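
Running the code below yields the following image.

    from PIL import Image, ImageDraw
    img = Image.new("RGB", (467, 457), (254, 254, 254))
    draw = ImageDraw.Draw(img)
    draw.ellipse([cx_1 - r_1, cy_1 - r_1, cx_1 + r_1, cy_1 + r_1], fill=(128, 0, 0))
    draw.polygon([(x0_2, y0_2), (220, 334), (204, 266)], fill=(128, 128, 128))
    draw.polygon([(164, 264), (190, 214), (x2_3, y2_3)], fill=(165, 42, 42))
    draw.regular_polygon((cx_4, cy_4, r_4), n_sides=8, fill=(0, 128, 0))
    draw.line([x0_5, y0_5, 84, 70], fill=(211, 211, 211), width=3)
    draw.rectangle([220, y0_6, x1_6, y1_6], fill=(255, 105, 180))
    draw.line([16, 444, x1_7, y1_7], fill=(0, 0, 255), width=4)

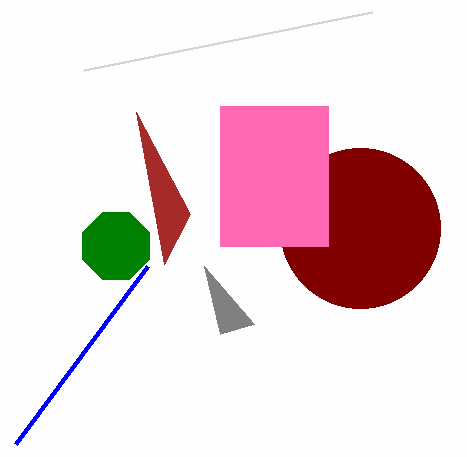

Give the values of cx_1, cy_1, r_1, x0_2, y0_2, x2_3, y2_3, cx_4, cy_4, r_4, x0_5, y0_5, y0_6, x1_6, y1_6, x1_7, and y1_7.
cx_1 = 360; cy_1 = 228; r_1 = 80; x0_2 = 254; y0_2 = 324; x2_3 = 136; y2_3 = 112; cx_4 = 116; cy_4 = 246; r_4 = 36; x0_5 = 372; y0_5 = 12; y0_6 = 106; x1_6 = 328; y1_6 = 246; x1_7 = 148; y1_7 = 266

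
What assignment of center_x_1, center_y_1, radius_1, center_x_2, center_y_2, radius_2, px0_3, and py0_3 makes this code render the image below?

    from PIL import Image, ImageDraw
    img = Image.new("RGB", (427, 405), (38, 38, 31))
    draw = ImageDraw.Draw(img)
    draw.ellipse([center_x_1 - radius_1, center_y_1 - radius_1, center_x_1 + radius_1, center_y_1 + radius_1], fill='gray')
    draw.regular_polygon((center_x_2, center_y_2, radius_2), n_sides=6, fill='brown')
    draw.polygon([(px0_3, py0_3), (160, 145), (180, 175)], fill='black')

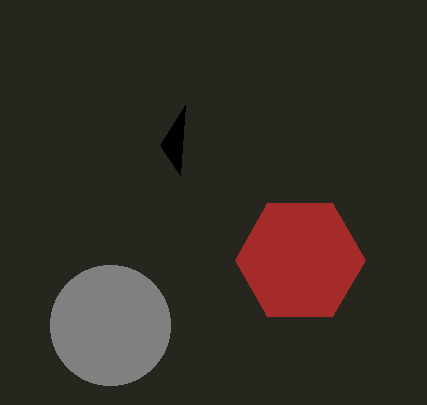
center_x_1 = 110; center_y_1 = 325; radius_1 = 60; center_x_2 = 300; center_y_2 = 260; radius_2 = 65; px0_3 = 185; py0_3 = 105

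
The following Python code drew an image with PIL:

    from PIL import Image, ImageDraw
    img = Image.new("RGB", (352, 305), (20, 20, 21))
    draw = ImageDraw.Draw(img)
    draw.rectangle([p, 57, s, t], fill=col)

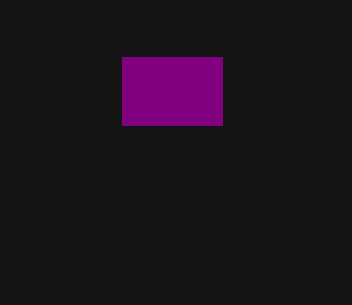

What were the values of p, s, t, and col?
p = 122, s = 222, t = 125, col = 'purple'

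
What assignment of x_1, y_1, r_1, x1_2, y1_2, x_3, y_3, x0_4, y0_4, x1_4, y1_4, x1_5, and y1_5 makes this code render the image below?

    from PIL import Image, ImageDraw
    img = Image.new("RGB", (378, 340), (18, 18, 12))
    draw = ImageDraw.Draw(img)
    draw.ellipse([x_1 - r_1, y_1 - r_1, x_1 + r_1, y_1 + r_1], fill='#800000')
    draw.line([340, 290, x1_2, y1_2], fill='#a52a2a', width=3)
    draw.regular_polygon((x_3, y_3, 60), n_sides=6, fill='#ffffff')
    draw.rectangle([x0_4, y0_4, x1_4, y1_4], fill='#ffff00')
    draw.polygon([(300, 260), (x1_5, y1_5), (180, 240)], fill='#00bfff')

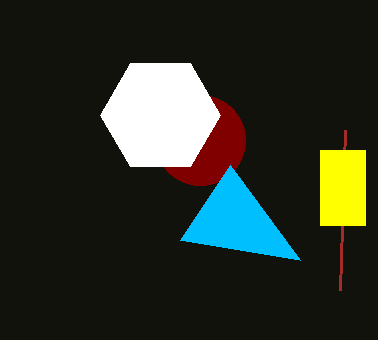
x_1 = 200
y_1 = 140
r_1 = 45
x1_2 = 345
y1_2 = 130
x_3 = 160
y_3 = 115
x0_4 = 320
y0_4 = 150
x1_4 = 365
y1_4 = 225
x1_5 = 230
y1_5 = 165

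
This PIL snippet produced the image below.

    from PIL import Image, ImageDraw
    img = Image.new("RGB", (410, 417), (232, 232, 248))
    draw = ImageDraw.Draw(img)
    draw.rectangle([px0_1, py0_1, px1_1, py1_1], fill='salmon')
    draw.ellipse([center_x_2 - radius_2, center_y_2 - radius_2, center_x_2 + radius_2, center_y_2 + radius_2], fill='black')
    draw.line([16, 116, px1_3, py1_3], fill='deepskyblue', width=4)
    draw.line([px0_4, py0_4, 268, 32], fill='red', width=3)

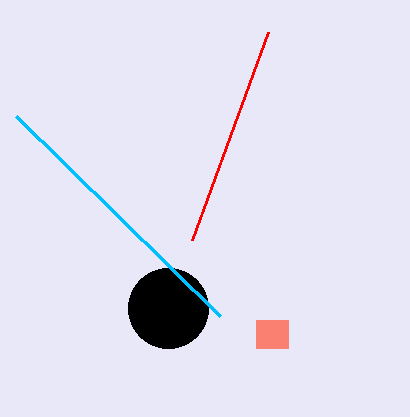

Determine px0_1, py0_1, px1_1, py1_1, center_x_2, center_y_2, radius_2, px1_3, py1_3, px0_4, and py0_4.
px0_1 = 256
py0_1 = 320
px1_1 = 288
py1_1 = 348
center_x_2 = 168
center_y_2 = 308
radius_2 = 40
px1_3 = 220
py1_3 = 316
px0_4 = 192
py0_4 = 240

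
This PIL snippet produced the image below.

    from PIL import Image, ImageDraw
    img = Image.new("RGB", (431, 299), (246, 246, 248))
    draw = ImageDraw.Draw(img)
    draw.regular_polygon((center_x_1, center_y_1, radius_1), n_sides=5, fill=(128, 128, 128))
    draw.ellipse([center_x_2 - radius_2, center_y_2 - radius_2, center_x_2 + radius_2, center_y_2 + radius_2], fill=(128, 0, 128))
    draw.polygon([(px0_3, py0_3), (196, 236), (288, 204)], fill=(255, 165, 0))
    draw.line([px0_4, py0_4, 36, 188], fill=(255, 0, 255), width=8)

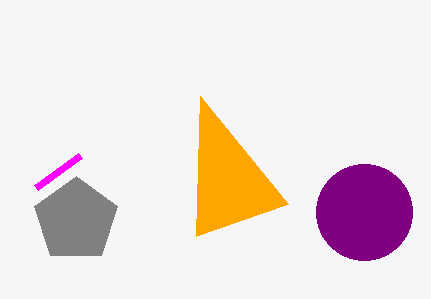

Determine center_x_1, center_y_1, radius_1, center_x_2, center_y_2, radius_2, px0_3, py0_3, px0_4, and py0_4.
center_x_1 = 76; center_y_1 = 220; radius_1 = 44; center_x_2 = 364; center_y_2 = 212; radius_2 = 48; px0_3 = 200; py0_3 = 96; px0_4 = 80; py0_4 = 156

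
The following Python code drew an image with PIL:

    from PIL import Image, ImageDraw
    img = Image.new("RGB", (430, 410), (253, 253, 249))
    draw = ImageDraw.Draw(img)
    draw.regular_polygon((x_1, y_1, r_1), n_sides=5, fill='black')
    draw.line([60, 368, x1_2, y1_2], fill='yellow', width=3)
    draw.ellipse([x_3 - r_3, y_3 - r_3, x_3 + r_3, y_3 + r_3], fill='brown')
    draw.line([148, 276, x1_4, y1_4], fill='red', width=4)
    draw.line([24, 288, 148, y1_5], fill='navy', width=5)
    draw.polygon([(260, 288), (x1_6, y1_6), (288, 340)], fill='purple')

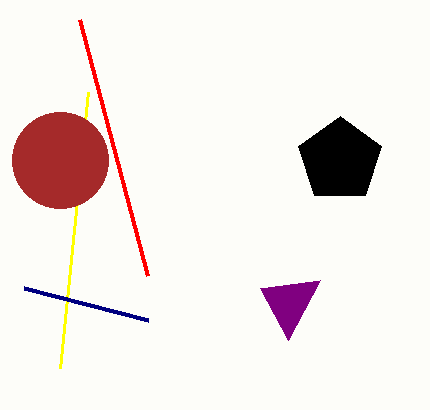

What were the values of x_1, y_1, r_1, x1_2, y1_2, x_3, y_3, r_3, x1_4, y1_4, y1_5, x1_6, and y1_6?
x_1 = 340
y_1 = 160
r_1 = 44
x1_2 = 88
y1_2 = 92
x_3 = 60
y_3 = 160
r_3 = 48
x1_4 = 80
y1_4 = 20
y1_5 = 320
x1_6 = 320
y1_6 = 280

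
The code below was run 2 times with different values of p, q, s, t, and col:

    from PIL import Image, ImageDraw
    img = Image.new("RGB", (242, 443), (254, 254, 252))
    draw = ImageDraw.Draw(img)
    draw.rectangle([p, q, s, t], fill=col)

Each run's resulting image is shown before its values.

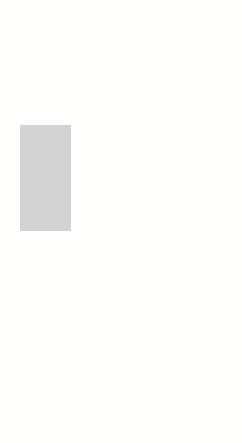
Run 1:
p = 20
q = 125
s = 70
t = 230
col = 'lightgray'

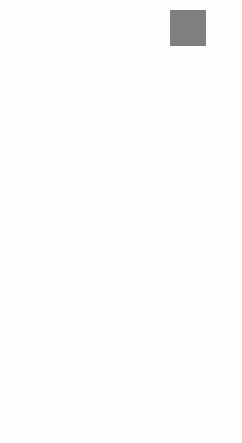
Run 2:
p = 170; q = 10; s = 205; t = 45; col = 'gray'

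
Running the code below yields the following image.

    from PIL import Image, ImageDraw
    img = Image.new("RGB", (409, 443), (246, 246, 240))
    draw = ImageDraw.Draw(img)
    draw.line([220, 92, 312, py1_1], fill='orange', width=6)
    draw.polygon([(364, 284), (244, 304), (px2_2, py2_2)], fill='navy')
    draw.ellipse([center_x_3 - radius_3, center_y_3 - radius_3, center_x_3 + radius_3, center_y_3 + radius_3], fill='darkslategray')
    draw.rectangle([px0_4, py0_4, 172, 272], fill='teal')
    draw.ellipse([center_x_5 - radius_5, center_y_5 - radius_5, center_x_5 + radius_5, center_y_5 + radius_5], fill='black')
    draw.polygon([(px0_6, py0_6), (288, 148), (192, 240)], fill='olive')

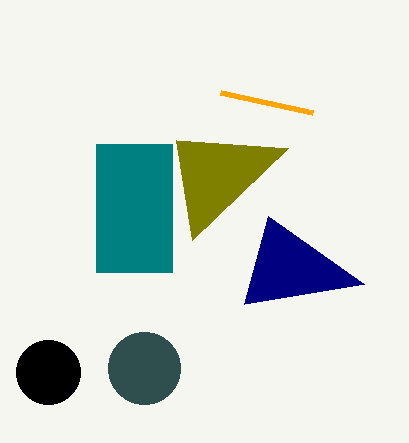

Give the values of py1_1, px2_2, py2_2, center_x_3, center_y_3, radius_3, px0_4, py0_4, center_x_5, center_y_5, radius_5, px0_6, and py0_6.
py1_1 = 112
px2_2 = 268
py2_2 = 216
center_x_3 = 144
center_y_3 = 368
radius_3 = 36
px0_4 = 96
py0_4 = 144
center_x_5 = 48
center_y_5 = 372
radius_5 = 32
px0_6 = 176
py0_6 = 140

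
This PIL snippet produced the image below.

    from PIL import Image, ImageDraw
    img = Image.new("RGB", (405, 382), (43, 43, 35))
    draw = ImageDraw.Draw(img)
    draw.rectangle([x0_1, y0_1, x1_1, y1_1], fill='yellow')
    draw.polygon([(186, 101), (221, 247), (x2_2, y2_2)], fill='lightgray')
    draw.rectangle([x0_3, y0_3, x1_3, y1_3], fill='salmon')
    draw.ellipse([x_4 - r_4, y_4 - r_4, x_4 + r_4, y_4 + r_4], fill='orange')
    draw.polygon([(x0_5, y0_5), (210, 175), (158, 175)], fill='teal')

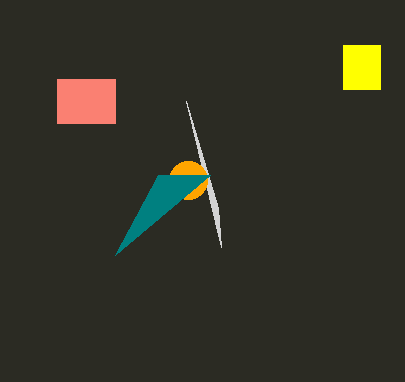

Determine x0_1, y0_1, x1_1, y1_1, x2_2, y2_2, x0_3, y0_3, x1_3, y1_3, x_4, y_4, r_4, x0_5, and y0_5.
x0_1 = 343
y0_1 = 45
x1_1 = 380
y1_1 = 89
x2_2 = 218
y2_2 = 208
x0_3 = 57
y0_3 = 79
x1_3 = 115
y1_3 = 123
x_4 = 188
y_4 = 180
r_4 = 19
x0_5 = 115
y0_5 = 255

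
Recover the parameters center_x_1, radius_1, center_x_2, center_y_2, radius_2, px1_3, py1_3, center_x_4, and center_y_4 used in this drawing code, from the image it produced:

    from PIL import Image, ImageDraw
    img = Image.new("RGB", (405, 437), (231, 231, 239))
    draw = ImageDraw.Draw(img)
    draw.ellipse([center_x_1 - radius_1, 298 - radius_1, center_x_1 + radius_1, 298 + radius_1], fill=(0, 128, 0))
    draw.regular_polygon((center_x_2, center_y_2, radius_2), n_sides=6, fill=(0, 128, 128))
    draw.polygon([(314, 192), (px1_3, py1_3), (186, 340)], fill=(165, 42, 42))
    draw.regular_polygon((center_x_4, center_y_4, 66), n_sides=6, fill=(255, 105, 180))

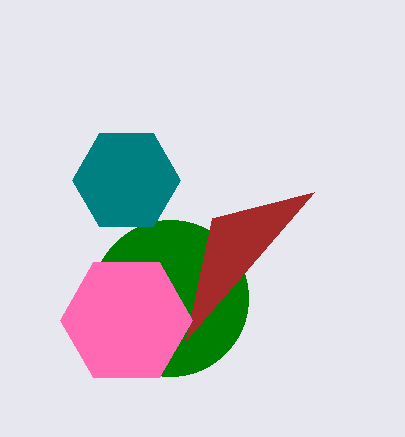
center_x_1 = 170, radius_1 = 78, center_x_2 = 126, center_y_2 = 180, radius_2 = 54, px1_3 = 212, py1_3 = 218, center_x_4 = 126, center_y_4 = 320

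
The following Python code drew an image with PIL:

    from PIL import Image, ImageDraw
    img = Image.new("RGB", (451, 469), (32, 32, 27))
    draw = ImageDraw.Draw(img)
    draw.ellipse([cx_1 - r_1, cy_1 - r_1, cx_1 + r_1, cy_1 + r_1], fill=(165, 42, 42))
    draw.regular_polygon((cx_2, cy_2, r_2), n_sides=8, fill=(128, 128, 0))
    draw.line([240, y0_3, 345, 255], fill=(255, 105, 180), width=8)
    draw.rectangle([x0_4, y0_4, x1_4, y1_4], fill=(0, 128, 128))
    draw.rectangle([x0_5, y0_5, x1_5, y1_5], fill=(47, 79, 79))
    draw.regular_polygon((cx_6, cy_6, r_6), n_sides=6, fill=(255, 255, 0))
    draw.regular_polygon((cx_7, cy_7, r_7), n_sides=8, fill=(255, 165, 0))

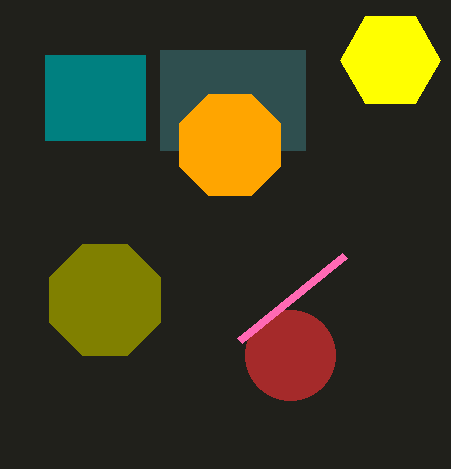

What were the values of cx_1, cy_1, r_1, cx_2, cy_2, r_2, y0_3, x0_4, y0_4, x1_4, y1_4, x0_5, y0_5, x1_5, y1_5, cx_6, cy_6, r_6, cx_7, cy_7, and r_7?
cx_1 = 290, cy_1 = 355, r_1 = 45, cx_2 = 105, cy_2 = 300, r_2 = 60, y0_3 = 340, x0_4 = 45, y0_4 = 55, x1_4 = 145, y1_4 = 140, x0_5 = 160, y0_5 = 50, x1_5 = 305, y1_5 = 150, cx_6 = 390, cy_6 = 60, r_6 = 50, cx_7 = 230, cy_7 = 145, r_7 = 55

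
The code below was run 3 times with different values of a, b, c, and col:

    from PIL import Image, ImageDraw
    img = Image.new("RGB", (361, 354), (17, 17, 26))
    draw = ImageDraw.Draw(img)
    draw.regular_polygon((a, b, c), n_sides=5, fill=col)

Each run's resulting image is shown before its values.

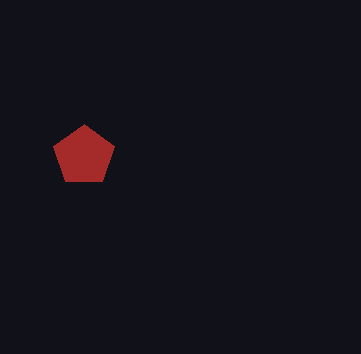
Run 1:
a = 84
b = 156
c = 32
col = 'brown'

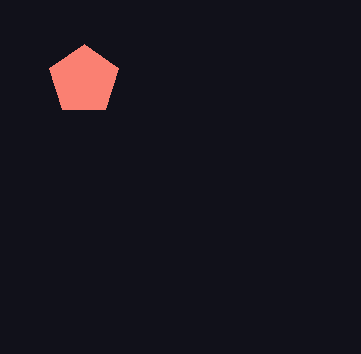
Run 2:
a = 84
b = 80
c = 36
col = 'salmon'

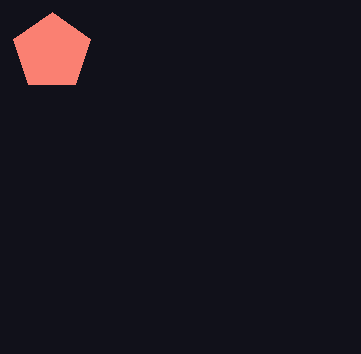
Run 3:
a = 52; b = 52; c = 40; col = 'salmon'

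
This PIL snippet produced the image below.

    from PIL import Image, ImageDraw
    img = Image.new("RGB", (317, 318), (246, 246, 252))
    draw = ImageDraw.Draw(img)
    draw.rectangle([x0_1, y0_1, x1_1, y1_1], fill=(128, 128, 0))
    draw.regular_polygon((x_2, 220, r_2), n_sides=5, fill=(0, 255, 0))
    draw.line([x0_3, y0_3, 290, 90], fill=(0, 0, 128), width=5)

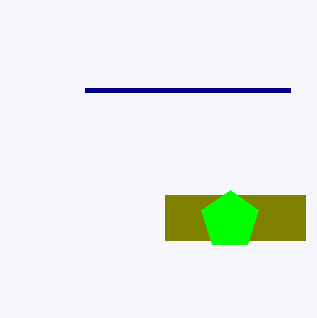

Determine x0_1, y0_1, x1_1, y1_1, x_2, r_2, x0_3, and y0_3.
x0_1 = 165, y0_1 = 195, x1_1 = 305, y1_1 = 240, x_2 = 230, r_2 = 30, x0_3 = 85, y0_3 = 90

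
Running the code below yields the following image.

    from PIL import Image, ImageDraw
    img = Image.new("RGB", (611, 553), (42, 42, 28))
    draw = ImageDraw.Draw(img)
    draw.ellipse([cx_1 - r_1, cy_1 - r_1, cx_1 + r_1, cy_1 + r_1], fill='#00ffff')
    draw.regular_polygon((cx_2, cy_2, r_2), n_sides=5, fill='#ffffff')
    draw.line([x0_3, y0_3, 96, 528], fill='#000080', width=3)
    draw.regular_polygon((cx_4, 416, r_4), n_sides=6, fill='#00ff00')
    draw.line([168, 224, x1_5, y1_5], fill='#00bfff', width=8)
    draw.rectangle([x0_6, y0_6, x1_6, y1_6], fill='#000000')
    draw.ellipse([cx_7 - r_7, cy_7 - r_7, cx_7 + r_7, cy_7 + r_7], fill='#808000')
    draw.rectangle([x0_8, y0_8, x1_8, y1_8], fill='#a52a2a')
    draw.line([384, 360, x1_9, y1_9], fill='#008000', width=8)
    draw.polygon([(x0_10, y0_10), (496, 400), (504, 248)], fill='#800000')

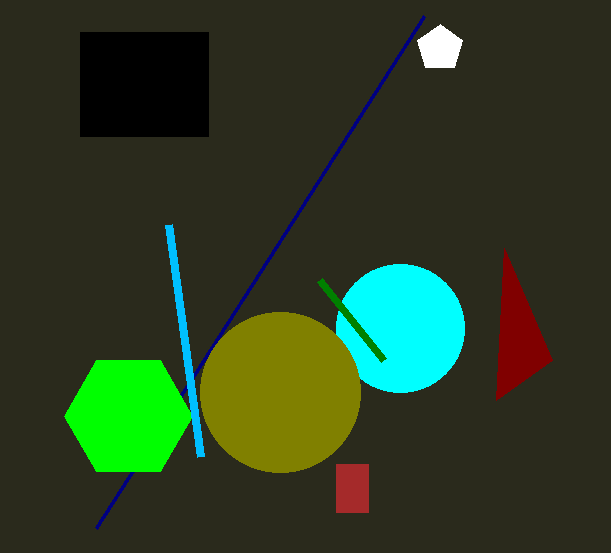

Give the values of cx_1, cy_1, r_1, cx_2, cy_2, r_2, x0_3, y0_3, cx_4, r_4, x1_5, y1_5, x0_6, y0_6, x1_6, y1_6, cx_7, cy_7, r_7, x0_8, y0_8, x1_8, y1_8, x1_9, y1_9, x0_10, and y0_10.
cx_1 = 400; cy_1 = 328; r_1 = 64; cx_2 = 440; cy_2 = 48; r_2 = 24; x0_3 = 424; y0_3 = 16; cx_4 = 128; r_4 = 64; x1_5 = 200; y1_5 = 456; x0_6 = 80; y0_6 = 32; x1_6 = 208; y1_6 = 136; cx_7 = 280; cy_7 = 392; r_7 = 80; x0_8 = 336; y0_8 = 464; x1_8 = 368; y1_8 = 512; x1_9 = 320; y1_9 = 280; x0_10 = 552; y0_10 = 360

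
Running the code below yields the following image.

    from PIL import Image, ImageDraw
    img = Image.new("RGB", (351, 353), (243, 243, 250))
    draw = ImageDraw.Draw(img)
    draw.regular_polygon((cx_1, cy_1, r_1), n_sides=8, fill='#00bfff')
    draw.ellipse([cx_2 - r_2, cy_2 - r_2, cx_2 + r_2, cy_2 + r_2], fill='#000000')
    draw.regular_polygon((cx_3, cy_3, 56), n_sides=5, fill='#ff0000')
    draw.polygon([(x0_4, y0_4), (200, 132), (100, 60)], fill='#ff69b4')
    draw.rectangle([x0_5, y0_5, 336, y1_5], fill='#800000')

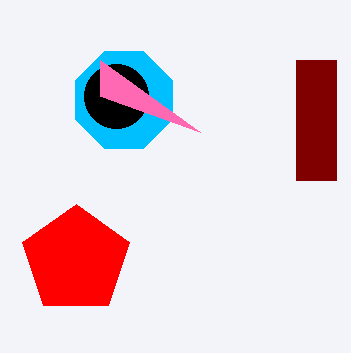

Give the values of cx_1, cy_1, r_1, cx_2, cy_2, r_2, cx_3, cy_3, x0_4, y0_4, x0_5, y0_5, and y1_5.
cx_1 = 124; cy_1 = 100; r_1 = 52; cx_2 = 116; cy_2 = 96; r_2 = 32; cx_3 = 76; cy_3 = 260; x0_4 = 100; y0_4 = 96; x0_5 = 296; y0_5 = 60; y1_5 = 180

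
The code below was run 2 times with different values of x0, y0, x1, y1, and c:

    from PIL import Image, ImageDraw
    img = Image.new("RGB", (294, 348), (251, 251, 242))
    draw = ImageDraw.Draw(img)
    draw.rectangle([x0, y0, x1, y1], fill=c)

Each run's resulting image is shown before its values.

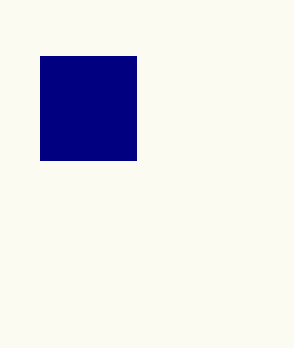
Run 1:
x0 = 40; y0 = 56; x1 = 136; y1 = 160; c = 'navy'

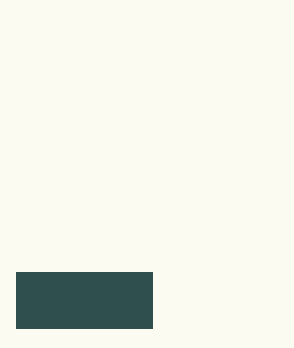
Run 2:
x0 = 16; y0 = 272; x1 = 152; y1 = 328; c = 'darkslategray'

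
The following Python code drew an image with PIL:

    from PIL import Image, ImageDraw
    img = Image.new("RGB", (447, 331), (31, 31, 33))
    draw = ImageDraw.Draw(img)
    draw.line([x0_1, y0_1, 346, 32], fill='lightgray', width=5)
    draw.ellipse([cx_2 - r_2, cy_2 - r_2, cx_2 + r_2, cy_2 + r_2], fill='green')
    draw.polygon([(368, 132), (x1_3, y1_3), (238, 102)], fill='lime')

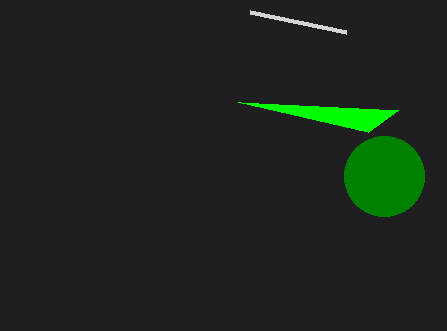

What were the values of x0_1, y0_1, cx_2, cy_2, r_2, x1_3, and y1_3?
x0_1 = 250, y0_1 = 12, cx_2 = 384, cy_2 = 176, r_2 = 40, x1_3 = 398, y1_3 = 110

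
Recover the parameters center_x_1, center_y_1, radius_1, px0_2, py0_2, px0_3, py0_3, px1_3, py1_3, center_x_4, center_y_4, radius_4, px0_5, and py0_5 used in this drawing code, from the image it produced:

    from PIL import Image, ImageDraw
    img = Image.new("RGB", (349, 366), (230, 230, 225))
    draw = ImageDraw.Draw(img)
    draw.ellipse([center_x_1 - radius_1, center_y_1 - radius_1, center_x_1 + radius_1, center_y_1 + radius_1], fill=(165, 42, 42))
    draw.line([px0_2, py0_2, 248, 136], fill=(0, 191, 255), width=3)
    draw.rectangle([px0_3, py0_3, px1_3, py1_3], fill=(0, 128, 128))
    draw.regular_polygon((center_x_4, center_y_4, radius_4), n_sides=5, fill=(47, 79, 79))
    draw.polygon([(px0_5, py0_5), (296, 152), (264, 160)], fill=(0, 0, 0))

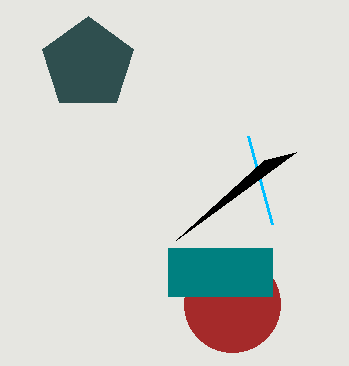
center_x_1 = 232; center_y_1 = 304; radius_1 = 48; px0_2 = 272; py0_2 = 224; px0_3 = 168; py0_3 = 248; px1_3 = 272; py1_3 = 296; center_x_4 = 88; center_y_4 = 64; radius_4 = 48; px0_5 = 176; py0_5 = 240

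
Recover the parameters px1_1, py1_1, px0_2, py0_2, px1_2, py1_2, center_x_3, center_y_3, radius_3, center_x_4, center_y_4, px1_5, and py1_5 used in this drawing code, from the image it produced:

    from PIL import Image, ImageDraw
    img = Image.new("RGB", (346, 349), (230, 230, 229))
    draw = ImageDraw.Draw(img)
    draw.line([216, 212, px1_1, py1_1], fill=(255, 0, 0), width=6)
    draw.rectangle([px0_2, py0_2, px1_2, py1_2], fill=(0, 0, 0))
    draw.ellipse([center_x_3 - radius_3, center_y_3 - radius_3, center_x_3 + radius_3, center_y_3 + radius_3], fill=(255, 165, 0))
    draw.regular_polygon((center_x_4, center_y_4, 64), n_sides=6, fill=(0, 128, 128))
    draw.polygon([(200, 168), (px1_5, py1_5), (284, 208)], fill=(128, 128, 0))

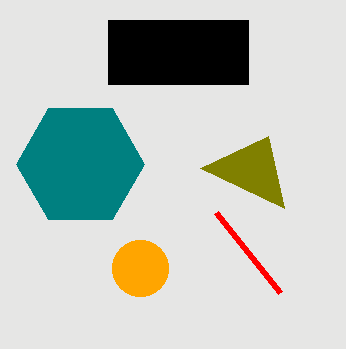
px1_1 = 280; py1_1 = 292; px0_2 = 108; py0_2 = 20; px1_2 = 248; py1_2 = 84; center_x_3 = 140; center_y_3 = 268; radius_3 = 28; center_x_4 = 80; center_y_4 = 164; px1_5 = 268; py1_5 = 136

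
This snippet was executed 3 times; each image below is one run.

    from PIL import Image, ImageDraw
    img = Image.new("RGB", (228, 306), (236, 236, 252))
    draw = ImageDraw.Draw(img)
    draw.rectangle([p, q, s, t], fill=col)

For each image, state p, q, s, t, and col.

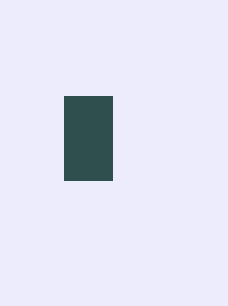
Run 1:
p = 64
q = 96
s = 112
t = 180
col = 'darkslategray'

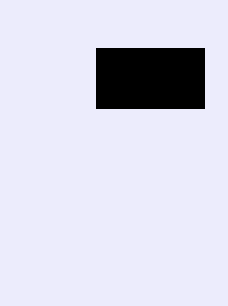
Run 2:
p = 96
q = 48
s = 204
t = 108
col = 'black'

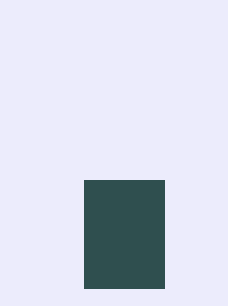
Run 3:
p = 84
q = 180
s = 164
t = 288
col = 'darkslategray'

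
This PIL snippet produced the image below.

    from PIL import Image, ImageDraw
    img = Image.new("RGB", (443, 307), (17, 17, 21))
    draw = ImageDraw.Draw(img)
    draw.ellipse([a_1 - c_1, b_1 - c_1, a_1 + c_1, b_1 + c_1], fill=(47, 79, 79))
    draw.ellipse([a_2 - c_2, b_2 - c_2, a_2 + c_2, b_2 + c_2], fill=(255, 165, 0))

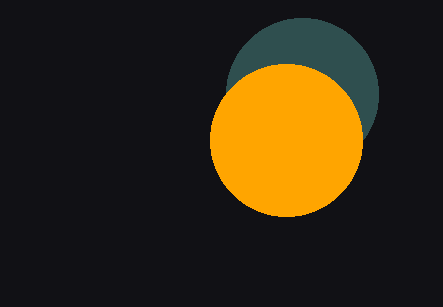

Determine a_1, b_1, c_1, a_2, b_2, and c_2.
a_1 = 302; b_1 = 94; c_1 = 76; a_2 = 286; b_2 = 140; c_2 = 76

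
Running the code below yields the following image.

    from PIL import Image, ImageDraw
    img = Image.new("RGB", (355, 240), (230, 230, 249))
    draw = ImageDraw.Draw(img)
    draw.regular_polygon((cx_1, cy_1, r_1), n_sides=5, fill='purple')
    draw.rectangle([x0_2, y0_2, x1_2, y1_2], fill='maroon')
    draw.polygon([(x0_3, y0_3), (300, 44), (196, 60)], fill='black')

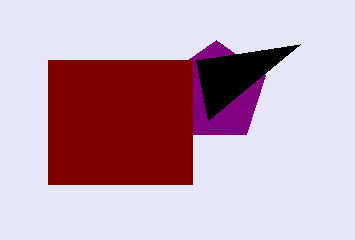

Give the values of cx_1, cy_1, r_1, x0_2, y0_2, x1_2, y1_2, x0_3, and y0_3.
cx_1 = 216, cy_1 = 92, r_1 = 52, x0_2 = 48, y0_2 = 60, x1_2 = 192, y1_2 = 184, x0_3 = 208, y0_3 = 120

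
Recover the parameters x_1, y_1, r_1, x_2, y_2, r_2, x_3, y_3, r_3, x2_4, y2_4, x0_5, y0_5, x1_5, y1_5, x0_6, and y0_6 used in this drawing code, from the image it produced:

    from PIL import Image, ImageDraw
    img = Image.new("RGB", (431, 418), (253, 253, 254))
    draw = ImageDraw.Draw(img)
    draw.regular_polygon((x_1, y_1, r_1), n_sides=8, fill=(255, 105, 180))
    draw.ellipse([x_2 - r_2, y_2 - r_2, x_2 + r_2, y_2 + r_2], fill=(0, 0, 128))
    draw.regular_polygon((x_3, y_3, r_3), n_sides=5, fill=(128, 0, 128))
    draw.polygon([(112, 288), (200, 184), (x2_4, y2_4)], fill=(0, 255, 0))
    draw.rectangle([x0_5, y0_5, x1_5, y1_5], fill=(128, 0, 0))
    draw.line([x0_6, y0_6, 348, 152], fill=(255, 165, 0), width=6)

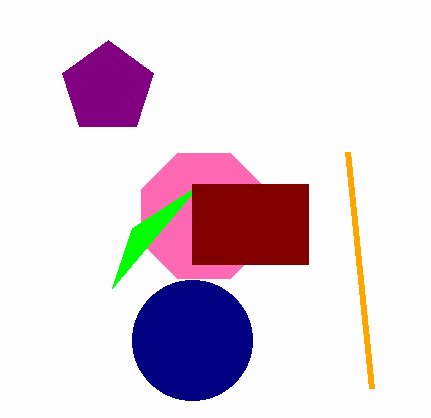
x_1 = 204; y_1 = 216; r_1 = 68; x_2 = 192; y_2 = 340; r_2 = 60; x_3 = 108; y_3 = 88; r_3 = 48; x2_4 = 132; y2_4 = 228; x0_5 = 192; y0_5 = 184; x1_5 = 308; y1_5 = 264; x0_6 = 372; y0_6 = 388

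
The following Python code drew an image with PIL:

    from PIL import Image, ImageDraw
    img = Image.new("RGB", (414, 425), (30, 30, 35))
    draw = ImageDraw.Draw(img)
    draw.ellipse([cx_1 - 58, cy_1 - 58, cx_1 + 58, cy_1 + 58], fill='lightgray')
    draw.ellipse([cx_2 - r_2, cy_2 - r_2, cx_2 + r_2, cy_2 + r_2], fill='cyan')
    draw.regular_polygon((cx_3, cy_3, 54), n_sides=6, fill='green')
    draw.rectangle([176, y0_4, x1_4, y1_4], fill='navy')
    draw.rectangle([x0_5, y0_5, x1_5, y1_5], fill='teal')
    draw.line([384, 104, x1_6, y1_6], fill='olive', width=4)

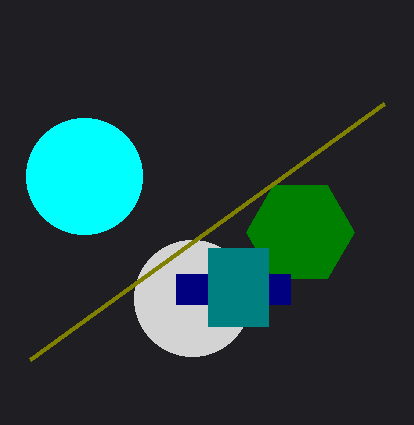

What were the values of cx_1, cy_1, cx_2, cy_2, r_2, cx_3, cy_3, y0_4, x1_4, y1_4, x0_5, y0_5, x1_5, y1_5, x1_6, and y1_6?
cx_1 = 192; cy_1 = 298; cx_2 = 84; cy_2 = 176; r_2 = 58; cx_3 = 300; cy_3 = 232; y0_4 = 274; x1_4 = 290; y1_4 = 304; x0_5 = 208; y0_5 = 248; x1_5 = 268; y1_5 = 326; x1_6 = 30; y1_6 = 360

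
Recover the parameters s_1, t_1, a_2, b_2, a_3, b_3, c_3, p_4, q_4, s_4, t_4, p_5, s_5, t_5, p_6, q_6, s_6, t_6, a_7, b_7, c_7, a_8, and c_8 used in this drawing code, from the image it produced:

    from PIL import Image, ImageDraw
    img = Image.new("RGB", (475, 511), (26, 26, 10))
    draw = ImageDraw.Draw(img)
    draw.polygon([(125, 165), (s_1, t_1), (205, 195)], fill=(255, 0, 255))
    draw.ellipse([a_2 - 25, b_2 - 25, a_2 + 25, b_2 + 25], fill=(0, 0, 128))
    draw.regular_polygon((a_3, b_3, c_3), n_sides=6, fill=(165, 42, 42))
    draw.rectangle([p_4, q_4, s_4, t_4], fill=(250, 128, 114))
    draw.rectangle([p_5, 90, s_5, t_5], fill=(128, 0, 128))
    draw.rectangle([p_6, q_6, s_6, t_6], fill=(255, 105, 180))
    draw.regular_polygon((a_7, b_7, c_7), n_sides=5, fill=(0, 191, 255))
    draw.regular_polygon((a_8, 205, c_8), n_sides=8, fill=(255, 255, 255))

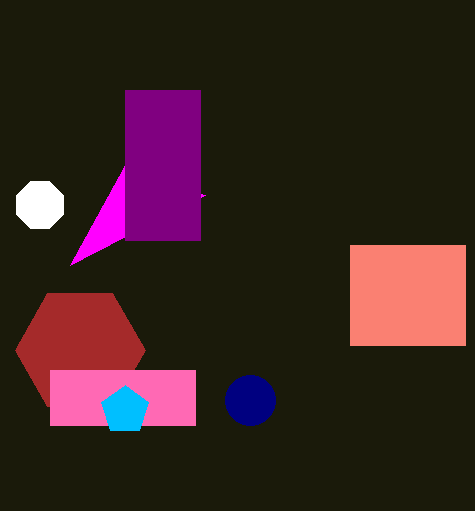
s_1 = 70
t_1 = 265
a_2 = 250
b_2 = 400
a_3 = 80
b_3 = 350
c_3 = 65
p_4 = 350
q_4 = 245
s_4 = 465
t_4 = 345
p_5 = 125
s_5 = 200
t_5 = 240
p_6 = 50
q_6 = 370
s_6 = 195
t_6 = 425
a_7 = 125
b_7 = 410
c_7 = 25
a_8 = 40
c_8 = 25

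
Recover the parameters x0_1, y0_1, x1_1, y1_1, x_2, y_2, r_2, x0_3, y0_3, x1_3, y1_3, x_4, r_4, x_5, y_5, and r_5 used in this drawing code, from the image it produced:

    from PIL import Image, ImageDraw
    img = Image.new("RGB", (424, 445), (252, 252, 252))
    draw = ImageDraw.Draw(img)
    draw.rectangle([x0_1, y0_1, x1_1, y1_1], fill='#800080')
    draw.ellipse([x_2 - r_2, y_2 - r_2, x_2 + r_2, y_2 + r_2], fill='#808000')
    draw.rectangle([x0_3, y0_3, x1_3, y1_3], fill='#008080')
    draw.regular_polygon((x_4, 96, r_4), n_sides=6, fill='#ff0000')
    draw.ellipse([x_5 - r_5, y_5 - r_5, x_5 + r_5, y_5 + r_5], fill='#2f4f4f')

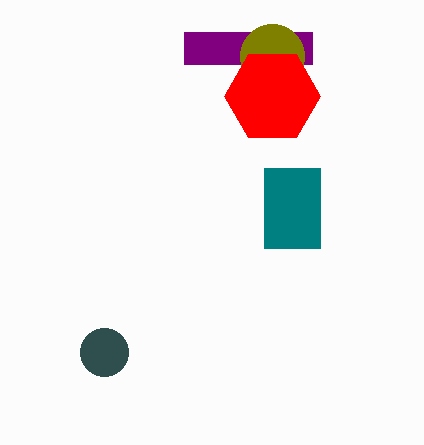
x0_1 = 184
y0_1 = 32
x1_1 = 312
y1_1 = 64
x_2 = 272
y_2 = 56
r_2 = 32
x0_3 = 264
y0_3 = 168
x1_3 = 320
y1_3 = 248
x_4 = 272
r_4 = 48
x_5 = 104
y_5 = 352
r_5 = 24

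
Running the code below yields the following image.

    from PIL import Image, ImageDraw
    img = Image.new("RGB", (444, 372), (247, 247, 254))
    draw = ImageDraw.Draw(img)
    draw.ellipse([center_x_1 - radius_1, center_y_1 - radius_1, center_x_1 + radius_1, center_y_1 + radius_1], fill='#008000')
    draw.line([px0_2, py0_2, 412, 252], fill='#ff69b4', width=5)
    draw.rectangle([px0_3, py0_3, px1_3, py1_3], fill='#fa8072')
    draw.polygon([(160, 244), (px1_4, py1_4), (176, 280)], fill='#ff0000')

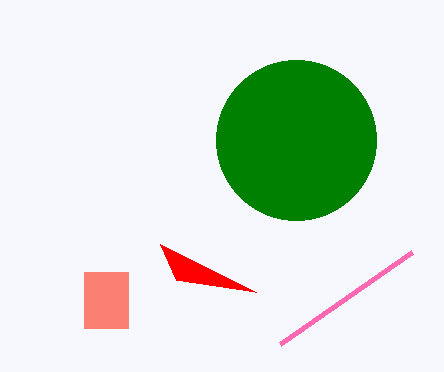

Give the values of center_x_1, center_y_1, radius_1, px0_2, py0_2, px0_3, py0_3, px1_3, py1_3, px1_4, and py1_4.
center_x_1 = 296, center_y_1 = 140, radius_1 = 80, px0_2 = 280, py0_2 = 344, px0_3 = 84, py0_3 = 272, px1_3 = 128, py1_3 = 328, px1_4 = 256, py1_4 = 292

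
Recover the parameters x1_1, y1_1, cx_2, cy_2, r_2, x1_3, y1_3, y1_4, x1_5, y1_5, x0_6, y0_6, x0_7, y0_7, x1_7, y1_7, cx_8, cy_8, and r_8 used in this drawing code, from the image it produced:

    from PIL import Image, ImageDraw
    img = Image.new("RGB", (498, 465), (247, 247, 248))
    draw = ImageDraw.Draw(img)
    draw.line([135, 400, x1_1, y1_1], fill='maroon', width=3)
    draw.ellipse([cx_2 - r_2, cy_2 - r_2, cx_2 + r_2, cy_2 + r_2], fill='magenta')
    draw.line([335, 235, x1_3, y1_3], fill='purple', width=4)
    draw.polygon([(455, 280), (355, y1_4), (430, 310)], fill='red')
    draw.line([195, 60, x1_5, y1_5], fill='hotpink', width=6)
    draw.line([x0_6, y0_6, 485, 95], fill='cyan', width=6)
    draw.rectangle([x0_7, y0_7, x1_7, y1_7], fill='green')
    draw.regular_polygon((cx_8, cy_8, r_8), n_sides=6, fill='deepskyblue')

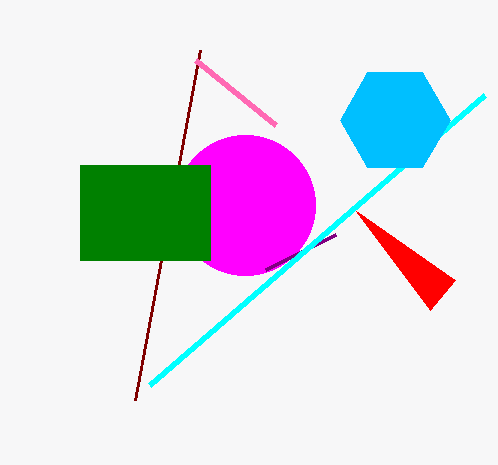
x1_1 = 200
y1_1 = 50
cx_2 = 245
cy_2 = 205
r_2 = 70
x1_3 = 265
y1_3 = 270
y1_4 = 210
x1_5 = 275
y1_5 = 125
x0_6 = 150
y0_6 = 385
x0_7 = 80
y0_7 = 165
x1_7 = 210
y1_7 = 260
cx_8 = 395
cy_8 = 120
r_8 = 55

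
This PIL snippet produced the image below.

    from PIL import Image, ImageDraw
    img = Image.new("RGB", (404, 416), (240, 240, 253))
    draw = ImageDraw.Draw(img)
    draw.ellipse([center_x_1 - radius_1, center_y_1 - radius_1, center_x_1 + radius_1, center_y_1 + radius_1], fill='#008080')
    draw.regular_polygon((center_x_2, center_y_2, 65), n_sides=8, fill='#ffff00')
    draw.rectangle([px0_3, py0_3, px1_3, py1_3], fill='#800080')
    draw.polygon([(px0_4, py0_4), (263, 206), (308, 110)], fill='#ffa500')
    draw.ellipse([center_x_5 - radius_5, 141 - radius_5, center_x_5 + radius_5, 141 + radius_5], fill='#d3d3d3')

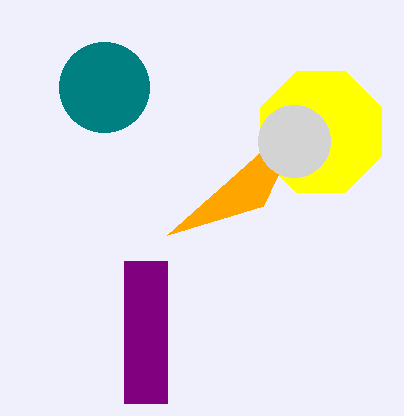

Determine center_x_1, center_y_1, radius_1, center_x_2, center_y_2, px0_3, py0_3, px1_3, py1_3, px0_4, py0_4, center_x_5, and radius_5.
center_x_1 = 104, center_y_1 = 87, radius_1 = 45, center_x_2 = 321, center_y_2 = 132, px0_3 = 124, py0_3 = 261, px1_3 = 167, py1_3 = 403, px0_4 = 167, py0_4 = 235, center_x_5 = 294, radius_5 = 36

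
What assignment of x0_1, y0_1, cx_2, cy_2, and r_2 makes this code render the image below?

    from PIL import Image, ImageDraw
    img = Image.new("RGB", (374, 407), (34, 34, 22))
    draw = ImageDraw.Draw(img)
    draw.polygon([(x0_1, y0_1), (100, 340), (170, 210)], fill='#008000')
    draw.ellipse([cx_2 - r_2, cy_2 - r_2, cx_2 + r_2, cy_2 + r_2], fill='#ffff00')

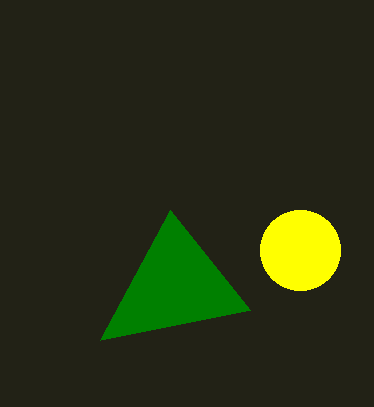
x0_1 = 250; y0_1 = 310; cx_2 = 300; cy_2 = 250; r_2 = 40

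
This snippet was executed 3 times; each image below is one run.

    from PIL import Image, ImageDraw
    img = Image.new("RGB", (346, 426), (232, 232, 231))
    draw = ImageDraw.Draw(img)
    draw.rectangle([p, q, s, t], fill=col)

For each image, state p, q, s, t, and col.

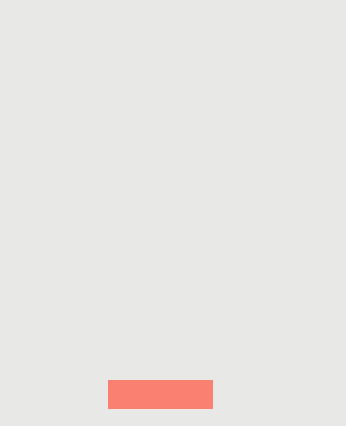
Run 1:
p = 108; q = 380; s = 212; t = 408; col = 'salmon'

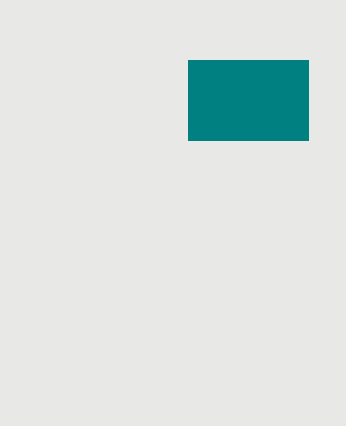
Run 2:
p = 188; q = 60; s = 308; t = 140; col = 'teal'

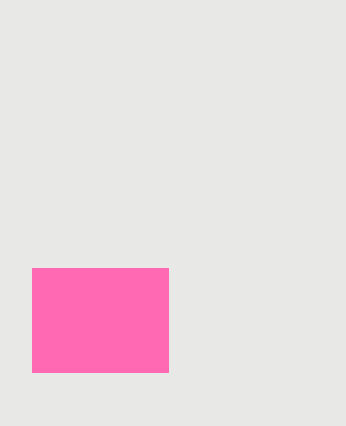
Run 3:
p = 32, q = 268, s = 168, t = 372, col = 'hotpink'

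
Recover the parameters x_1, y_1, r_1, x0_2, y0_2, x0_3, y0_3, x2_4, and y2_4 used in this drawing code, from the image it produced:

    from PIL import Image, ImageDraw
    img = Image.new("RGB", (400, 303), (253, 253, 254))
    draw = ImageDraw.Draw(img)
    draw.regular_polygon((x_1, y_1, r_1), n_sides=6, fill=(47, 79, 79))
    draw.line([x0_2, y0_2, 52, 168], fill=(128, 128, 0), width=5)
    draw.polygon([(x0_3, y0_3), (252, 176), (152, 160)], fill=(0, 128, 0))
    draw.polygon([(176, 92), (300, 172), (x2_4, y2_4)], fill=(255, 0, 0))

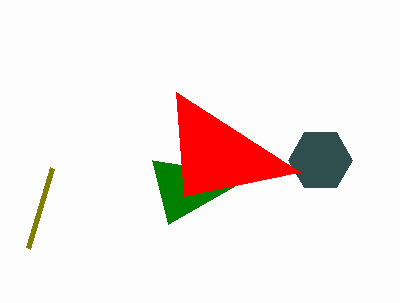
x_1 = 320
y_1 = 160
r_1 = 32
x0_2 = 28
y0_2 = 248
x0_3 = 168
y0_3 = 224
x2_4 = 184
y2_4 = 196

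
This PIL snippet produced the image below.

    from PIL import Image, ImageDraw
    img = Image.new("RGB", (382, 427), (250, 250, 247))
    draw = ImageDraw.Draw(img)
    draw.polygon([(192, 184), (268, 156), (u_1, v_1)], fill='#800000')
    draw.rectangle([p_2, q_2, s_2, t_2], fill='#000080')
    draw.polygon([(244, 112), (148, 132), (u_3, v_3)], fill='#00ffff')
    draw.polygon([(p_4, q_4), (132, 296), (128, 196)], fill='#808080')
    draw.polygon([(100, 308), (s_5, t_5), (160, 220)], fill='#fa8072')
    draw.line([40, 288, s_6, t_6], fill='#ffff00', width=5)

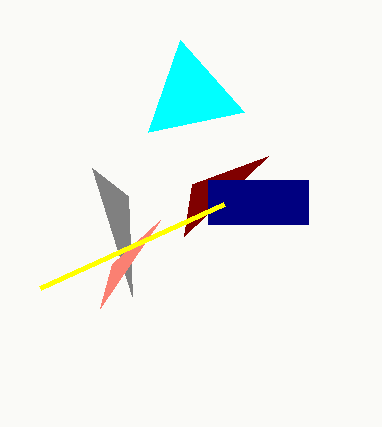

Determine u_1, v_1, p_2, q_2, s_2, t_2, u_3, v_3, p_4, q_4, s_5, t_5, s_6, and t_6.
u_1 = 184; v_1 = 236; p_2 = 208; q_2 = 180; s_2 = 308; t_2 = 224; u_3 = 180; v_3 = 40; p_4 = 92; q_4 = 168; s_5 = 112; t_5 = 264; s_6 = 224; t_6 = 204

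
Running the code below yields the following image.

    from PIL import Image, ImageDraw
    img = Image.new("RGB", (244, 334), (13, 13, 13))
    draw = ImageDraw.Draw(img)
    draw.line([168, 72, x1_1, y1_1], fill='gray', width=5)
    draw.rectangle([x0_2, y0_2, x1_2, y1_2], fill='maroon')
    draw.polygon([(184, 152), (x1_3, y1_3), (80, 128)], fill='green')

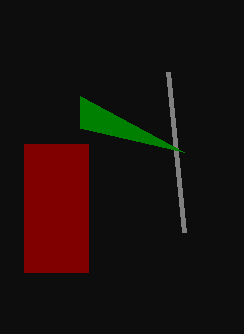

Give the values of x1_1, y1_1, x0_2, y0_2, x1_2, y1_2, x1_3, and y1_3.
x1_1 = 184, y1_1 = 232, x0_2 = 24, y0_2 = 144, x1_2 = 88, y1_2 = 272, x1_3 = 80, y1_3 = 96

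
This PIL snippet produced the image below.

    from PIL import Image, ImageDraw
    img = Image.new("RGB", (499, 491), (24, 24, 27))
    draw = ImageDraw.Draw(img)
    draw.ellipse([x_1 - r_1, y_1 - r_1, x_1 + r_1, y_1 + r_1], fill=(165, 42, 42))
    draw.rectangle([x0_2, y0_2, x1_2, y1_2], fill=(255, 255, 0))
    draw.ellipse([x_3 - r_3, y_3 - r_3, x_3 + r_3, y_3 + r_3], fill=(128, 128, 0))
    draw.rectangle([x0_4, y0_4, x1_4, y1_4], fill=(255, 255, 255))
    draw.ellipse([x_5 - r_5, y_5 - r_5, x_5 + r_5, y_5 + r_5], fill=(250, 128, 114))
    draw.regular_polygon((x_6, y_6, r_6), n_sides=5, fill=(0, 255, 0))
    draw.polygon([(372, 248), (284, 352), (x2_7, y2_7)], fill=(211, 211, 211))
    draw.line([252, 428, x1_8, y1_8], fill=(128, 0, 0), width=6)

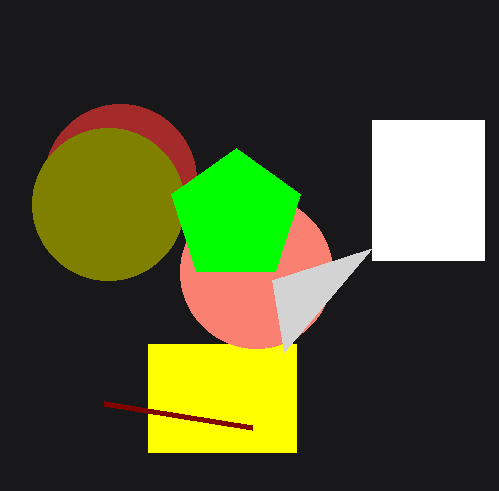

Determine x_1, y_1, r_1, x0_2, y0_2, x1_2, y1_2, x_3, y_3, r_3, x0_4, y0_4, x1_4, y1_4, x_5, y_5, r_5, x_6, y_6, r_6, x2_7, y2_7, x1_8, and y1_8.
x_1 = 120; y_1 = 180; r_1 = 76; x0_2 = 148; y0_2 = 344; x1_2 = 296; y1_2 = 452; x_3 = 108; y_3 = 204; r_3 = 76; x0_4 = 372; y0_4 = 120; x1_4 = 484; y1_4 = 260; x_5 = 256; y_5 = 272; r_5 = 76; x_6 = 236; y_6 = 216; r_6 = 68; x2_7 = 272; y2_7 = 280; x1_8 = 104; y1_8 = 404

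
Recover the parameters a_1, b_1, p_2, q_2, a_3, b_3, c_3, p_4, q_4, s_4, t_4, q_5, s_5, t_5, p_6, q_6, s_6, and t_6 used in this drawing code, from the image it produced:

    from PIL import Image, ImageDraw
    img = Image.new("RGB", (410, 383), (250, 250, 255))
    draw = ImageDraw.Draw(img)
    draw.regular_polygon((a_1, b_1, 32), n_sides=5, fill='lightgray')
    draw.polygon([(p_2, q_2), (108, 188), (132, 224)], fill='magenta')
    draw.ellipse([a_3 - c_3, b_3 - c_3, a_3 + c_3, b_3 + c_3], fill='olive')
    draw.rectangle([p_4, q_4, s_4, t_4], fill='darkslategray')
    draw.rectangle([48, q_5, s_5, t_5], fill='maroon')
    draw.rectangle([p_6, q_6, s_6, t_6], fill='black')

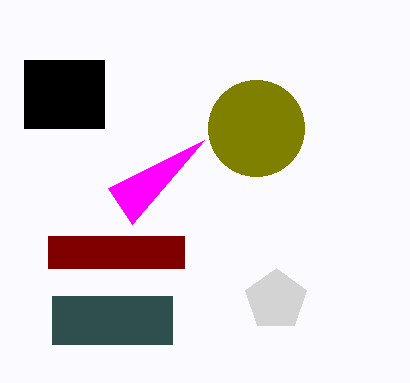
a_1 = 276; b_1 = 300; p_2 = 204; q_2 = 140; a_3 = 256; b_3 = 128; c_3 = 48; p_4 = 52; q_4 = 296; s_4 = 172; t_4 = 344; q_5 = 236; s_5 = 184; t_5 = 268; p_6 = 24; q_6 = 60; s_6 = 104; t_6 = 128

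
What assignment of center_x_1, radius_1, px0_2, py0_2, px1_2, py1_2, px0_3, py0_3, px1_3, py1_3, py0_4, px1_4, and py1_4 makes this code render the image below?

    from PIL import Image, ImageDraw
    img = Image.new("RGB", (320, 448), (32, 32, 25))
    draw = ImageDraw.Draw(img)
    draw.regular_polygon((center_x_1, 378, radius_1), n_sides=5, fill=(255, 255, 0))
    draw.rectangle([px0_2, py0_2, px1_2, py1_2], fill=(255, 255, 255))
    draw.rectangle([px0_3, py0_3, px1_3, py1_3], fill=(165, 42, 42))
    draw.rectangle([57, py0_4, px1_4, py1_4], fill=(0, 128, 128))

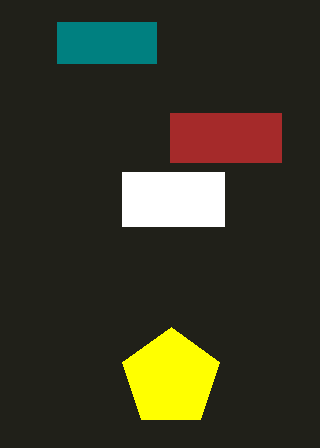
center_x_1 = 171
radius_1 = 51
px0_2 = 122
py0_2 = 172
px1_2 = 224
py1_2 = 226
px0_3 = 170
py0_3 = 113
px1_3 = 281
py1_3 = 162
py0_4 = 22
px1_4 = 156
py1_4 = 63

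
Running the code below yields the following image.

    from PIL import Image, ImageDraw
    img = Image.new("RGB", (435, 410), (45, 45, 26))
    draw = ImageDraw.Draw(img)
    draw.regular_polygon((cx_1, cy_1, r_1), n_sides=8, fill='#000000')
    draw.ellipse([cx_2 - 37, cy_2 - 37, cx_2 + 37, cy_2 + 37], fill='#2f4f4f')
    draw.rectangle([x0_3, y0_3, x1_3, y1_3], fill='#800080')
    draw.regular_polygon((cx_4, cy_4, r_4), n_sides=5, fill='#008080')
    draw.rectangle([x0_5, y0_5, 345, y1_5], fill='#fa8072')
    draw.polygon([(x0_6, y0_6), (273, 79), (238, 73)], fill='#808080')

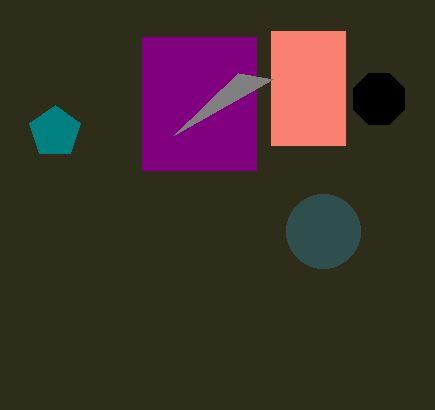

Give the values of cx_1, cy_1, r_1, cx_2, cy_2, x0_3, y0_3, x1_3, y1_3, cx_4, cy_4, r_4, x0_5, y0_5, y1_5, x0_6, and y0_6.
cx_1 = 379
cy_1 = 99
r_1 = 28
cx_2 = 323
cy_2 = 231
x0_3 = 142
y0_3 = 37
x1_3 = 256
y1_3 = 170
cx_4 = 55
cy_4 = 132
r_4 = 27
x0_5 = 271
y0_5 = 31
y1_5 = 145
x0_6 = 174
y0_6 = 135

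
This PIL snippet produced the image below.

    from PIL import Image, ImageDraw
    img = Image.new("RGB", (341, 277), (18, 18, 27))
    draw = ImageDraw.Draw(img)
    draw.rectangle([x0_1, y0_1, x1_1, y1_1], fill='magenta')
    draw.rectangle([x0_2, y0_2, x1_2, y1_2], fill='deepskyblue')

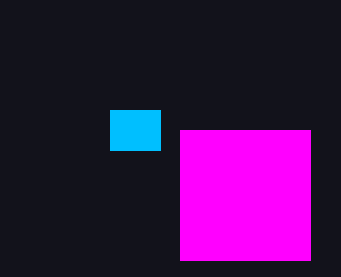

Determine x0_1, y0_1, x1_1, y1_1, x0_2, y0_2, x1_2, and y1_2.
x0_1 = 180, y0_1 = 130, x1_1 = 310, y1_1 = 260, x0_2 = 110, y0_2 = 110, x1_2 = 160, y1_2 = 150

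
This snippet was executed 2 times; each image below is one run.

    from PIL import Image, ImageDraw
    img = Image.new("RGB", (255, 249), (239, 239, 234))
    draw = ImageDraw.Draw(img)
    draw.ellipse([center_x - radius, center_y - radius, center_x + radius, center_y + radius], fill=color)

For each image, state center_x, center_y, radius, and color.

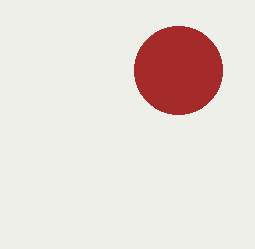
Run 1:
center_x = 178
center_y = 70
radius = 44
color = 'brown'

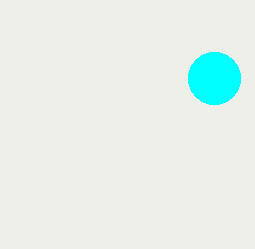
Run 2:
center_x = 214
center_y = 78
radius = 26
color = 'cyan'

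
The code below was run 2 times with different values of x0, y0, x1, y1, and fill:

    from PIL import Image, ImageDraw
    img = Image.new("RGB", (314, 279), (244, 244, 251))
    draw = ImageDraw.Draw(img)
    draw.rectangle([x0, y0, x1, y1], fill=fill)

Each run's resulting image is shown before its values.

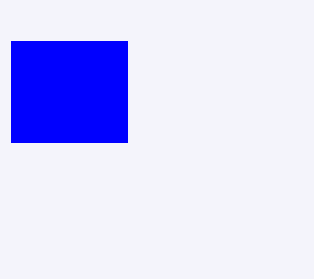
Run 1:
x0 = 11
y0 = 41
x1 = 127
y1 = 142
fill = 'blue'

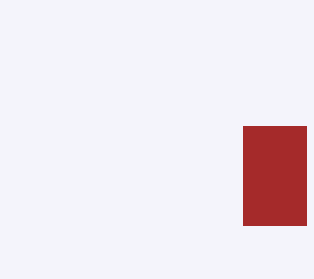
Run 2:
x0 = 243; y0 = 126; x1 = 306; y1 = 225; fill = 'brown'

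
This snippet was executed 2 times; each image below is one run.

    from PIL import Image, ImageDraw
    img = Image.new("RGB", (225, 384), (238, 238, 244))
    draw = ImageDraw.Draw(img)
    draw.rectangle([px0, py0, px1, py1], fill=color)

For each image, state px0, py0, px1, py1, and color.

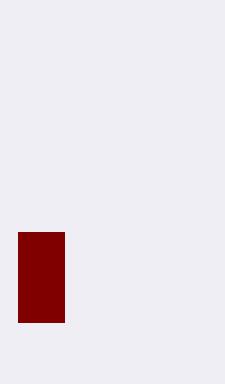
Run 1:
px0 = 18, py0 = 232, px1 = 64, py1 = 322, color = 'maroon'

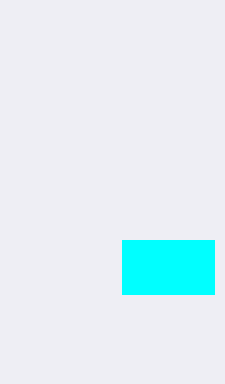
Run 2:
px0 = 122
py0 = 240
px1 = 214
py1 = 294
color = 'cyan'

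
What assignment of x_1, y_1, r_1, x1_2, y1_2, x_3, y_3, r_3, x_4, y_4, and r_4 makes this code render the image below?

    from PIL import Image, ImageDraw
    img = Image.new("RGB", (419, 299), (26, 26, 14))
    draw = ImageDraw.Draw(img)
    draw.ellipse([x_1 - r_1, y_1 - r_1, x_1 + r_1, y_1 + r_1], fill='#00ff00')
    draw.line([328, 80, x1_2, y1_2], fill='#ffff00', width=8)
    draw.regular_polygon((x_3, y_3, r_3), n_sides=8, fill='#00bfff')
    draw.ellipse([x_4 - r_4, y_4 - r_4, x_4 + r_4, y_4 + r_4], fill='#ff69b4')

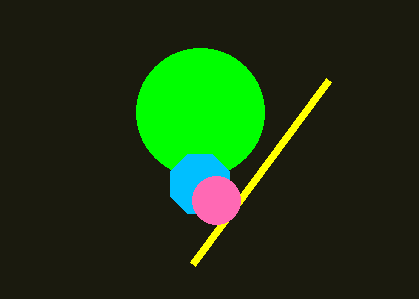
x_1 = 200
y_1 = 112
r_1 = 64
x1_2 = 192
y1_2 = 264
x_3 = 200
y_3 = 184
r_3 = 32
x_4 = 216
y_4 = 200
r_4 = 24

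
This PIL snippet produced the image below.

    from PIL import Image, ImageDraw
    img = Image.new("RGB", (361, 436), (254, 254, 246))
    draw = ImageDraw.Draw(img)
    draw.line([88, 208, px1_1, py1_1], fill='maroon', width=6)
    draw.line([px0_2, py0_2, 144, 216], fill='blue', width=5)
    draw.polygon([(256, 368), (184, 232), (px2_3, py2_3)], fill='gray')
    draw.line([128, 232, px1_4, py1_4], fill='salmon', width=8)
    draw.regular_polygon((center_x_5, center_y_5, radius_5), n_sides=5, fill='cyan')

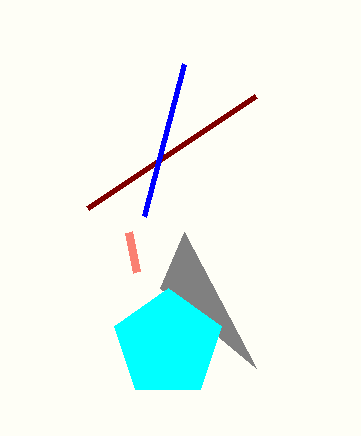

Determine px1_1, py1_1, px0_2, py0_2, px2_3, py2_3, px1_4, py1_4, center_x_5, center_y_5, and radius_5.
px1_1 = 256
py1_1 = 96
px0_2 = 184
py0_2 = 64
px2_3 = 160
py2_3 = 288
px1_4 = 136
py1_4 = 272
center_x_5 = 168
center_y_5 = 344
radius_5 = 56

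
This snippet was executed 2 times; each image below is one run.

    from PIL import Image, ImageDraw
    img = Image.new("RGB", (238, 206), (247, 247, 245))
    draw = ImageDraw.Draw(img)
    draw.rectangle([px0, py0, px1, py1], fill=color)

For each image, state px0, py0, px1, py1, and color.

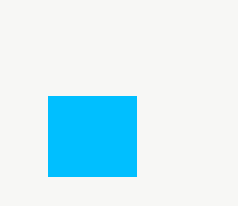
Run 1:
px0 = 48, py0 = 96, px1 = 136, py1 = 176, color = 'deepskyblue'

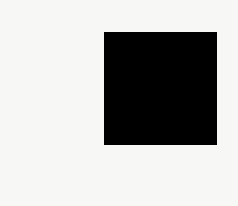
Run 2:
px0 = 104; py0 = 32; px1 = 216; py1 = 144; color = 'black'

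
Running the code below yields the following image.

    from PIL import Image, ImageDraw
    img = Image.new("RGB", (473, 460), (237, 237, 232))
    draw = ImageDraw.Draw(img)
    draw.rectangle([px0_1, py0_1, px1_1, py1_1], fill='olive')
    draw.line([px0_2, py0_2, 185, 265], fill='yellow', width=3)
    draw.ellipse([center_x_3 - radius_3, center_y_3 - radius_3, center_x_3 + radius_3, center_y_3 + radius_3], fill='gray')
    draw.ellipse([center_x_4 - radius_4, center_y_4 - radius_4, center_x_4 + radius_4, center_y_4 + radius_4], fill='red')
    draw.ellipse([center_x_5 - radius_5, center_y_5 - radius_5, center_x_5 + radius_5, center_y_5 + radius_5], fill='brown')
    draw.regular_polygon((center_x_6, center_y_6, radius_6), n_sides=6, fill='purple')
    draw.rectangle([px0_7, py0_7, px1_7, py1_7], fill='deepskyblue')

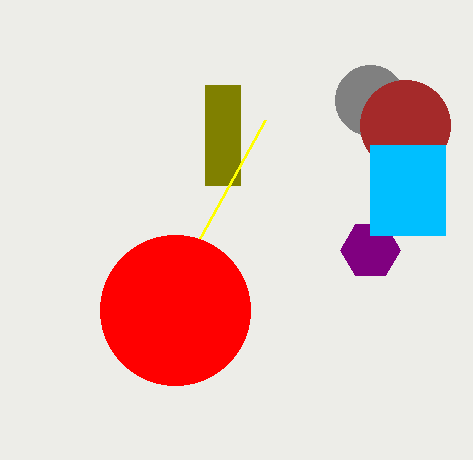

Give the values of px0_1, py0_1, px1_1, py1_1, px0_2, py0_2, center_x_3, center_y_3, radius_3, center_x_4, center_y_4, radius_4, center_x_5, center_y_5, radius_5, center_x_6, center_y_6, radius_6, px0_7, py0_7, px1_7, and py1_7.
px0_1 = 205
py0_1 = 85
px1_1 = 240
py1_1 = 185
px0_2 = 265
py0_2 = 120
center_x_3 = 370
center_y_3 = 100
radius_3 = 35
center_x_4 = 175
center_y_4 = 310
radius_4 = 75
center_x_5 = 405
center_y_5 = 125
radius_5 = 45
center_x_6 = 370
center_y_6 = 250
radius_6 = 30
px0_7 = 370
py0_7 = 145
px1_7 = 445
py1_7 = 235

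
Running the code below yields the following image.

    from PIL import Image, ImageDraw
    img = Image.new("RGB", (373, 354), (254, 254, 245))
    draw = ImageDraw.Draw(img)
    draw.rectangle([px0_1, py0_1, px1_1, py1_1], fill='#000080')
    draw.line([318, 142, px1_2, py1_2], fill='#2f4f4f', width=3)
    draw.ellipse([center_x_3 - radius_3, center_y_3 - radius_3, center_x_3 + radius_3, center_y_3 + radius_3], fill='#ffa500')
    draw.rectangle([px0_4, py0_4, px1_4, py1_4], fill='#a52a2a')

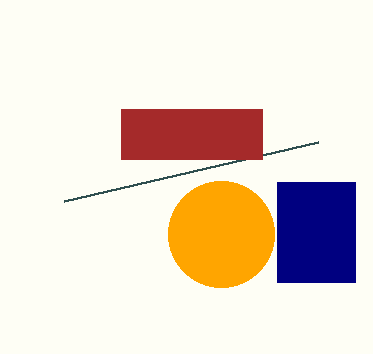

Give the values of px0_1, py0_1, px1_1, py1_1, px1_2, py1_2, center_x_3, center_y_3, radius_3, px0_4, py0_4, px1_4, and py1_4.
px0_1 = 277; py0_1 = 182; px1_1 = 355; py1_1 = 282; px1_2 = 64; py1_2 = 201; center_x_3 = 221; center_y_3 = 234; radius_3 = 53; px0_4 = 121; py0_4 = 109; px1_4 = 262; py1_4 = 159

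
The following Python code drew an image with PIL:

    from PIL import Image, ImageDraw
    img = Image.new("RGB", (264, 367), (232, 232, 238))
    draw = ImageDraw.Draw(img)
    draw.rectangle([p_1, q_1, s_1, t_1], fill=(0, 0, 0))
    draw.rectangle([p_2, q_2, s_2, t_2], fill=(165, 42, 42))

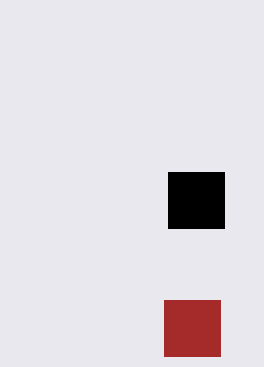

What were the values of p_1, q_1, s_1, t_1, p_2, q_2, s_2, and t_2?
p_1 = 168; q_1 = 172; s_1 = 224; t_1 = 228; p_2 = 164; q_2 = 300; s_2 = 220; t_2 = 356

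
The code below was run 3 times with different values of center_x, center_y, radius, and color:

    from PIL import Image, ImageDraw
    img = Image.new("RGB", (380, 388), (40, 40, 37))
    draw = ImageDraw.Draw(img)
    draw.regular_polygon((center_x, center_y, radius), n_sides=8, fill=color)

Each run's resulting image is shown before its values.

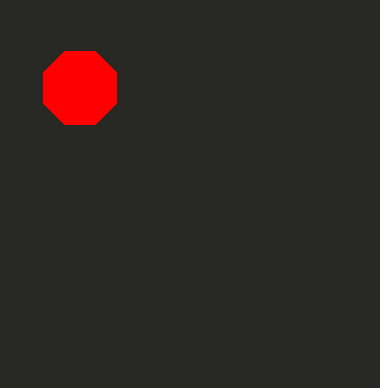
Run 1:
center_x = 80
center_y = 88
radius = 40
color = 'red'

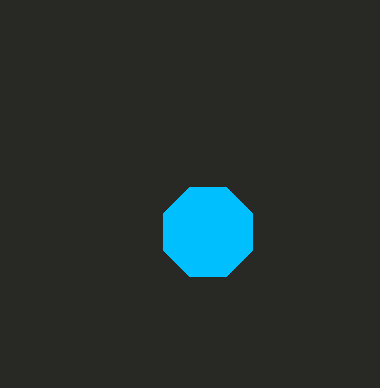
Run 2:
center_x = 208, center_y = 232, radius = 48, color = 'deepskyblue'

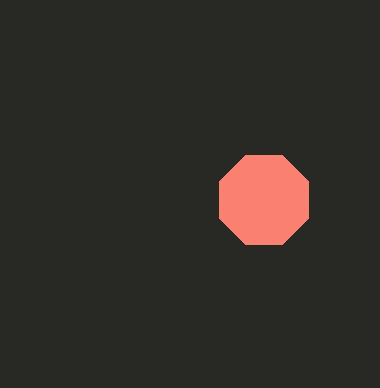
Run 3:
center_x = 264; center_y = 200; radius = 48; color = 'salmon'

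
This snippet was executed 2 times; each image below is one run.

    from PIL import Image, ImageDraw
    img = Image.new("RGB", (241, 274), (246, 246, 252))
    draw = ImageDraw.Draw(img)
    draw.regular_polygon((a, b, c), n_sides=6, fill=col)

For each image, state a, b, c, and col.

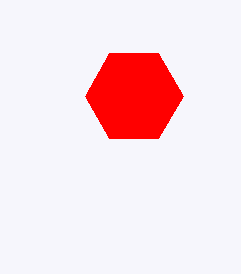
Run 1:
a = 134
b = 96
c = 49
col = 'red'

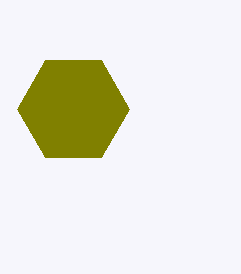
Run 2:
a = 73, b = 109, c = 56, col = 'olive'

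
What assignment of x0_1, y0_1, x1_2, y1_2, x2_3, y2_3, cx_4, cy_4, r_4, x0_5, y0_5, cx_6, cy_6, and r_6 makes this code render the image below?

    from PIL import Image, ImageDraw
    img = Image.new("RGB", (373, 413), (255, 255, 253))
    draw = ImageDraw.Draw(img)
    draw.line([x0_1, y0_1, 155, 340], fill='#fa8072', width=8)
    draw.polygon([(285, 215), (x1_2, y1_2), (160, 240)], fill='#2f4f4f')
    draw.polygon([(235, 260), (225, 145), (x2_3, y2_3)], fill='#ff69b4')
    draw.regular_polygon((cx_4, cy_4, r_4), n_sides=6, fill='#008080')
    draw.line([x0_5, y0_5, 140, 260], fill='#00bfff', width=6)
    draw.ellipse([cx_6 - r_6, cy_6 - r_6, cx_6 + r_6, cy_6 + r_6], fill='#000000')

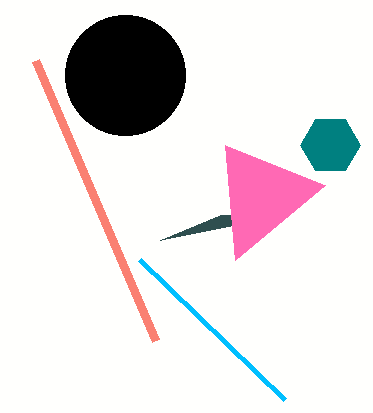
x0_1 = 35, y0_1 = 60, x1_2 = 220, y1_2 = 215, x2_3 = 325, y2_3 = 185, cx_4 = 330, cy_4 = 145, r_4 = 30, x0_5 = 285, y0_5 = 400, cx_6 = 125, cy_6 = 75, r_6 = 60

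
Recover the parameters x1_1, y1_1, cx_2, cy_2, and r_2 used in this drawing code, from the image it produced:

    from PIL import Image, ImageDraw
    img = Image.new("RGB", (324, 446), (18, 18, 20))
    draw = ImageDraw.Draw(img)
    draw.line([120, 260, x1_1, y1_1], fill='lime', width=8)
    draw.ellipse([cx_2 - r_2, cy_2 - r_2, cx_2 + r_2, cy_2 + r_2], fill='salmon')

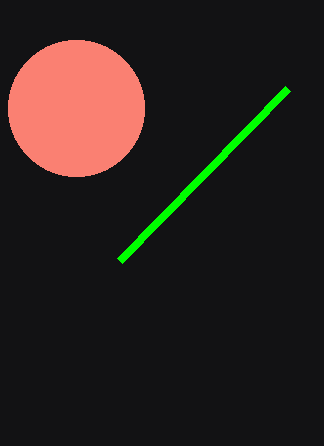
x1_1 = 288; y1_1 = 88; cx_2 = 76; cy_2 = 108; r_2 = 68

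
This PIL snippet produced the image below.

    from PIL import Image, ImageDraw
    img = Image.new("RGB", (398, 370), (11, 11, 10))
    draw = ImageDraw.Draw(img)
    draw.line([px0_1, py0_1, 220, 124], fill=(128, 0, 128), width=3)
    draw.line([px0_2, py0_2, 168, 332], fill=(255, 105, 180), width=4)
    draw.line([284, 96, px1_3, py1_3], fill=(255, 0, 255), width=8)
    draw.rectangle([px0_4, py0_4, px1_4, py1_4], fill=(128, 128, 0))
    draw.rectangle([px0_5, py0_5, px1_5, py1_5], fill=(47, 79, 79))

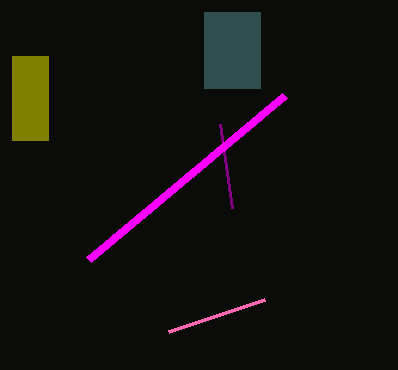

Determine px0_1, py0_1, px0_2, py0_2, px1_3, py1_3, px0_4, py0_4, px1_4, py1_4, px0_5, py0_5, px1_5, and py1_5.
px0_1 = 232, py0_1 = 208, px0_2 = 264, py0_2 = 300, px1_3 = 88, py1_3 = 260, px0_4 = 12, py0_4 = 56, px1_4 = 48, py1_4 = 140, px0_5 = 204, py0_5 = 12, px1_5 = 260, py1_5 = 88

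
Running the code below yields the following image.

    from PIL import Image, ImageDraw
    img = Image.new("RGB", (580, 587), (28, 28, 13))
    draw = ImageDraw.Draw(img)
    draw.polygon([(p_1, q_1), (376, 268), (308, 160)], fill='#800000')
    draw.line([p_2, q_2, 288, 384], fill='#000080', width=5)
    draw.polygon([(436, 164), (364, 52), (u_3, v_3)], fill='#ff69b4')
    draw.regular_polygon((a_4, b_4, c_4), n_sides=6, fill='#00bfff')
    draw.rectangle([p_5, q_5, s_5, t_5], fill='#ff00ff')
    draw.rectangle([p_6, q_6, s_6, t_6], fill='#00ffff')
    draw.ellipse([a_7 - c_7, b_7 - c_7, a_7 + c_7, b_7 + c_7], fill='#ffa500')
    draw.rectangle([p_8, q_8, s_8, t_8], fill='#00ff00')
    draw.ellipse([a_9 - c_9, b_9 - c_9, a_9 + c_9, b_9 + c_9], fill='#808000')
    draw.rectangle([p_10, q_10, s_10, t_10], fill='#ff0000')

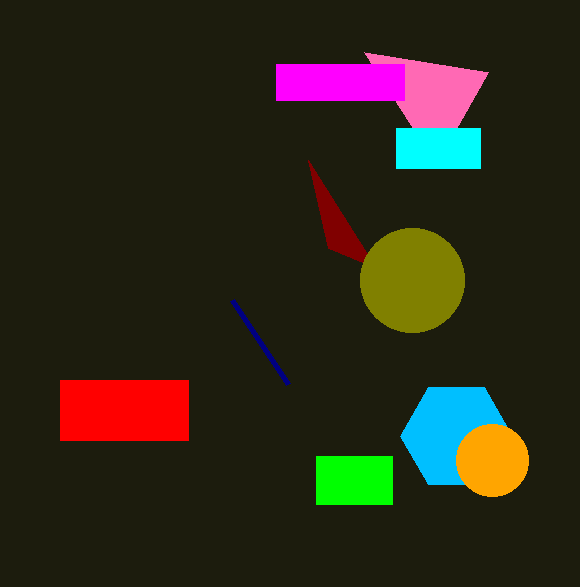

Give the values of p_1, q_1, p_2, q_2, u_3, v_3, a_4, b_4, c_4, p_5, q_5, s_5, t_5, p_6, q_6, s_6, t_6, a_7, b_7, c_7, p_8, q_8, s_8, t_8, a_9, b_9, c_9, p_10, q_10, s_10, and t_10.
p_1 = 328
q_1 = 248
p_2 = 232
q_2 = 300
u_3 = 488
v_3 = 72
a_4 = 456
b_4 = 436
c_4 = 56
p_5 = 276
q_5 = 64
s_5 = 404
t_5 = 100
p_6 = 396
q_6 = 128
s_6 = 480
t_6 = 168
a_7 = 492
b_7 = 460
c_7 = 36
p_8 = 316
q_8 = 456
s_8 = 392
t_8 = 504
a_9 = 412
b_9 = 280
c_9 = 52
p_10 = 60
q_10 = 380
s_10 = 188
t_10 = 440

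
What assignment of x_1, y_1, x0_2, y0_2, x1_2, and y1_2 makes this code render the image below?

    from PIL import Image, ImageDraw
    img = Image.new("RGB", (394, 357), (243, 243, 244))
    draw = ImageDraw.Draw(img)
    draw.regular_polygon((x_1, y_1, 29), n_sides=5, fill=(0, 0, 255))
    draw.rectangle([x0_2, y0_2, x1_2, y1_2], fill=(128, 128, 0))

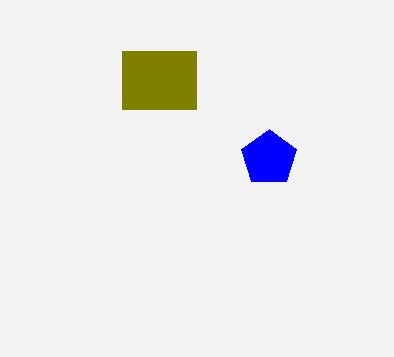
x_1 = 269
y_1 = 158
x0_2 = 122
y0_2 = 51
x1_2 = 196
y1_2 = 109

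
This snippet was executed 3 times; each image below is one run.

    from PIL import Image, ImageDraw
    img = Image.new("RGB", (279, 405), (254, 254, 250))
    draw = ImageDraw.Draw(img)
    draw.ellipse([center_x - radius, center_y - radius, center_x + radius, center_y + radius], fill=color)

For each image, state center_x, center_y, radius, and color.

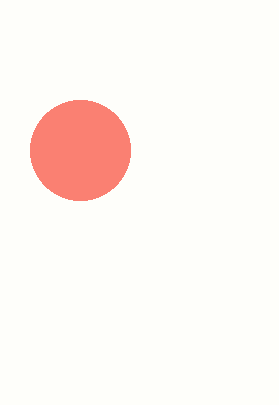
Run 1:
center_x = 80; center_y = 150; radius = 50; color = 'salmon'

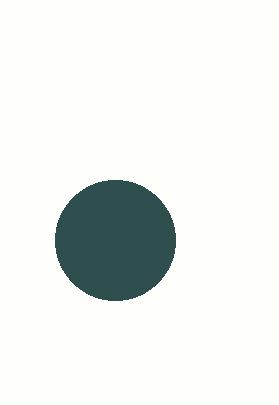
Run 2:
center_x = 115
center_y = 240
radius = 60
color = 'darkslategray'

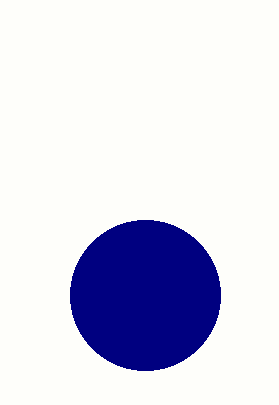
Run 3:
center_x = 145; center_y = 295; radius = 75; color = 'navy'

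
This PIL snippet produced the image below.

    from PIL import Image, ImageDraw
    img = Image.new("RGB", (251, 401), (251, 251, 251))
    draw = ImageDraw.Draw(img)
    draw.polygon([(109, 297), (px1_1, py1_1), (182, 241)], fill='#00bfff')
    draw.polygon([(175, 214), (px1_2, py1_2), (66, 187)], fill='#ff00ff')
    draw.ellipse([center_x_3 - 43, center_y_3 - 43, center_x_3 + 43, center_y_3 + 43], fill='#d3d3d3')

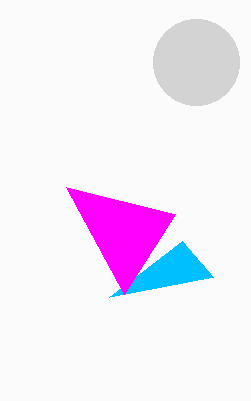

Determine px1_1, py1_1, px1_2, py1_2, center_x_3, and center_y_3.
px1_1 = 213, py1_1 = 277, px1_2 = 124, py1_2 = 294, center_x_3 = 196, center_y_3 = 62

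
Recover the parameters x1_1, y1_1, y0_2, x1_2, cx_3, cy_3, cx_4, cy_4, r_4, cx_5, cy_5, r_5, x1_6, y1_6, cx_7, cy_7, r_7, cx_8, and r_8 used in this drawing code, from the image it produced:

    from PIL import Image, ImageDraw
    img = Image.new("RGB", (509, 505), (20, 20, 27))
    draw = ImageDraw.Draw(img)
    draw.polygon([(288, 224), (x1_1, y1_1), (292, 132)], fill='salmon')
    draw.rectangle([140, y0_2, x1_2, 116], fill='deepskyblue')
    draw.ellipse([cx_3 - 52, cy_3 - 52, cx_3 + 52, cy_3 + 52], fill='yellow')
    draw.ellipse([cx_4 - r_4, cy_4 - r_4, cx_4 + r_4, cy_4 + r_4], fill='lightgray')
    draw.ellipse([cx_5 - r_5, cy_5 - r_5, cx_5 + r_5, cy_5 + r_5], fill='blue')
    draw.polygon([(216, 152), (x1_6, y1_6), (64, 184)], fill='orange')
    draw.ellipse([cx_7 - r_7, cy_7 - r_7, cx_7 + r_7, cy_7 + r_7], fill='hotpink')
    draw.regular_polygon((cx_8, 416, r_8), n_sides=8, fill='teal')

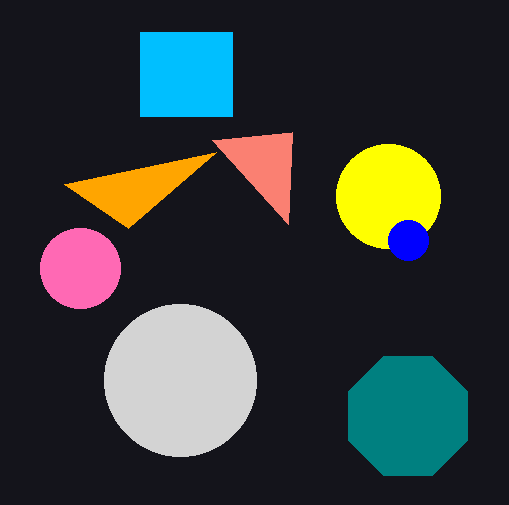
x1_1 = 212, y1_1 = 140, y0_2 = 32, x1_2 = 232, cx_3 = 388, cy_3 = 196, cx_4 = 180, cy_4 = 380, r_4 = 76, cx_5 = 408, cy_5 = 240, r_5 = 20, x1_6 = 128, y1_6 = 228, cx_7 = 80, cy_7 = 268, r_7 = 40, cx_8 = 408, r_8 = 64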